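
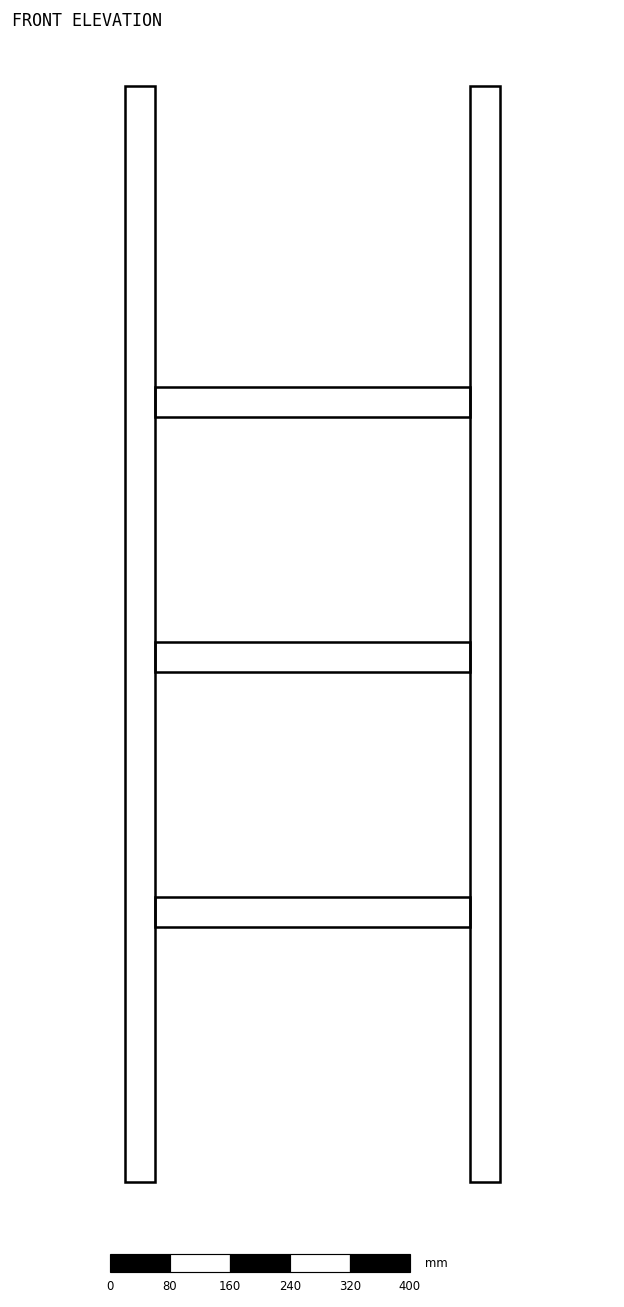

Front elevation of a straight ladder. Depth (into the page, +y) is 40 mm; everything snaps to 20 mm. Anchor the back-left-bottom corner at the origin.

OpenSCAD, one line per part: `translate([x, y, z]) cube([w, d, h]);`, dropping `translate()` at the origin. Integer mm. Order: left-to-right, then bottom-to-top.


cube([40, 40, 1460]);
translate([40, 0, 340]) cube([420, 40, 40]);
translate([40, 0, 680]) cube([420, 40, 40]);
translate([40, 0, 1020]) cube([420, 40, 40]);
translate([460, 0, 0]) cube([40, 40, 1460]);


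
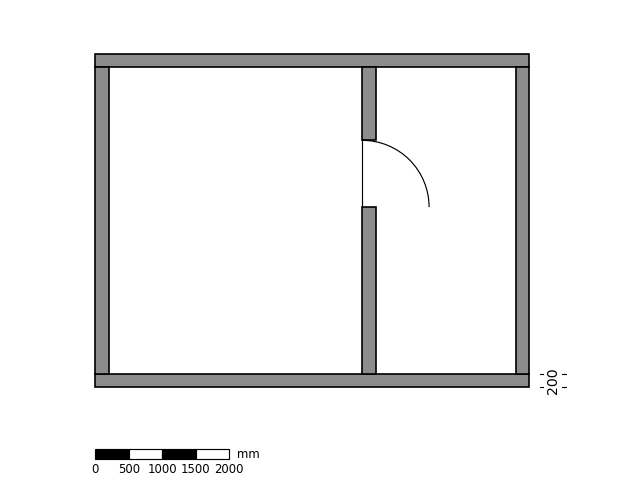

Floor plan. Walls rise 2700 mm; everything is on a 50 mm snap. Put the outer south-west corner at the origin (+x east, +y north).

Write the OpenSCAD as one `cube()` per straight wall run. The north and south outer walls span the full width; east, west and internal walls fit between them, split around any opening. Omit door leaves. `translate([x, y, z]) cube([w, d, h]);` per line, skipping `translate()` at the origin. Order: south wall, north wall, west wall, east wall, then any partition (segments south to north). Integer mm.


cube([6500, 200, 2700]);
translate([0, 4800, 0]) cube([6500, 200, 2700]);
translate([0, 200, 0]) cube([200, 4600, 2700]);
translate([6300, 200, 0]) cube([200, 4600, 2700]);
translate([4000, 200, 0]) cube([200, 2500, 2700]);
translate([4000, 3700, 0]) cube([200, 1100, 2700]);


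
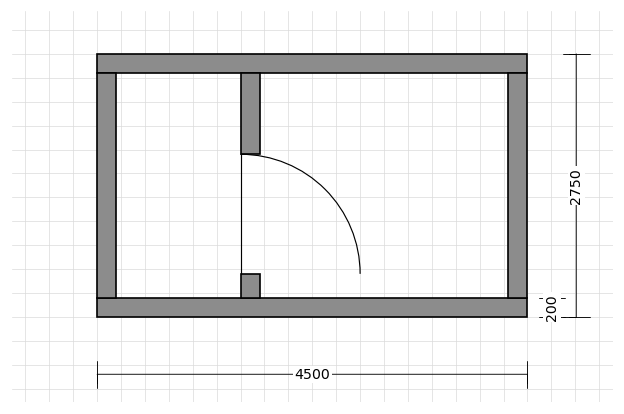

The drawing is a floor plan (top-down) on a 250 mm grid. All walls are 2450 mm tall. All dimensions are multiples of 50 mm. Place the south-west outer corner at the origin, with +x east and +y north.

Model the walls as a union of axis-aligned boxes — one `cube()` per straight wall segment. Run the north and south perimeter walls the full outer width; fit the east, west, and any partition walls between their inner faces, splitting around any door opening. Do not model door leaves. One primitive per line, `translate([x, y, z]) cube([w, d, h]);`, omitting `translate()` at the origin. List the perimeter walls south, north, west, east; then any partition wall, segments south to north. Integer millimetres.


cube([4500, 200, 2450]);
translate([0, 2550, 0]) cube([4500, 200, 2450]);
translate([0, 200, 0]) cube([200, 2350, 2450]);
translate([4300, 200, 0]) cube([200, 2350, 2450]);
translate([1500, 200, 0]) cube([200, 250, 2450]);
translate([1500, 1700, 0]) cube([200, 850, 2450]);


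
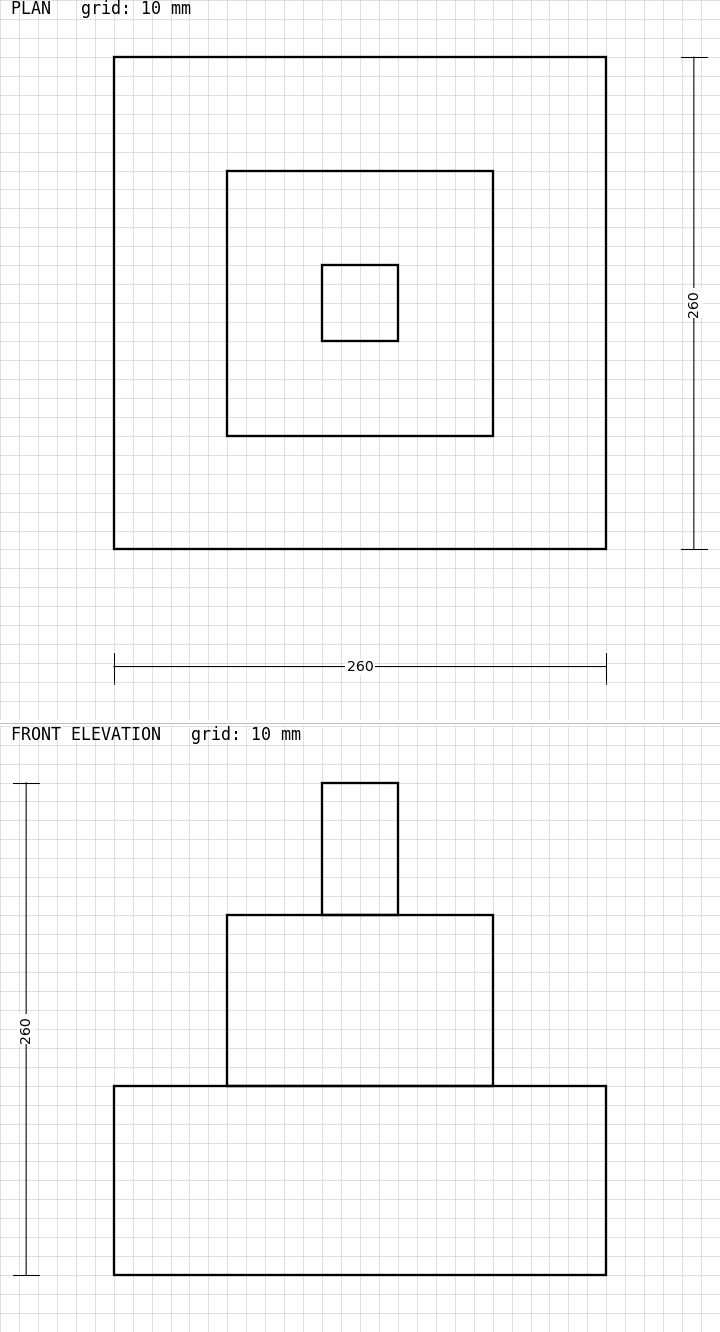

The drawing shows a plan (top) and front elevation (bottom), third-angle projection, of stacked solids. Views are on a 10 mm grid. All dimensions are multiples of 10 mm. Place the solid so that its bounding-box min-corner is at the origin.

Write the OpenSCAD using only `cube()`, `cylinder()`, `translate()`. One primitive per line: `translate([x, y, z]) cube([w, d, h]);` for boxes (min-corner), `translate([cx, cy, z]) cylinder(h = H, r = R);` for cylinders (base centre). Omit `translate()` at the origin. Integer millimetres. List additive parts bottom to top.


cube([260, 260, 100]);
translate([60, 60, 100]) cube([140, 140, 90]);
translate([110, 110, 190]) cube([40, 40, 70]);


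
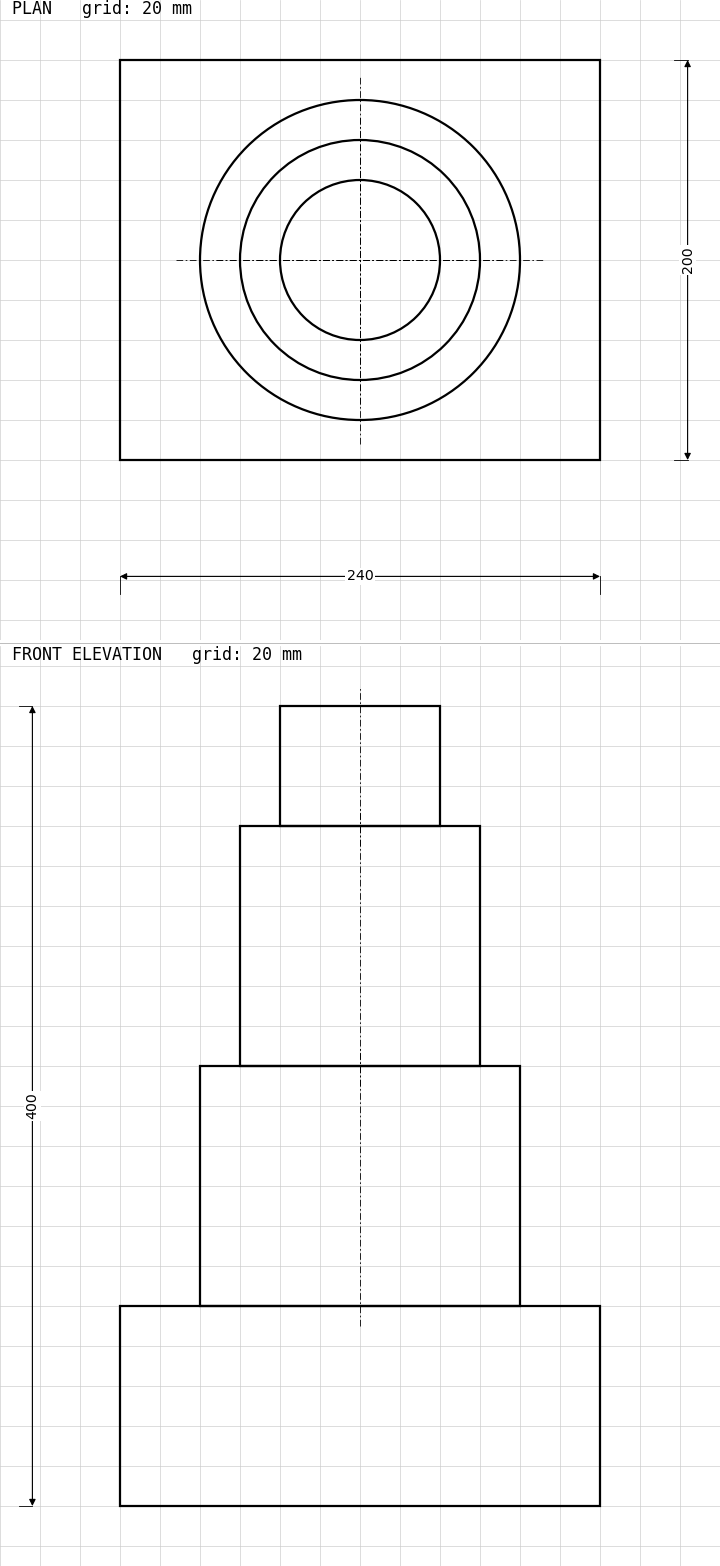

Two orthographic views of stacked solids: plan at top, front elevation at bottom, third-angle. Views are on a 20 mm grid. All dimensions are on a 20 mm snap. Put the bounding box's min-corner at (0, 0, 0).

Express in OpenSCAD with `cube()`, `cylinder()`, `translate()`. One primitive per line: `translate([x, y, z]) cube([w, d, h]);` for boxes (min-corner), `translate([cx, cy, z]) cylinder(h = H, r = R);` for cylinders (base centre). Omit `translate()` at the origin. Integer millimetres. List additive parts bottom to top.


cube([240, 200, 100]);
translate([120, 100, 100]) cylinder(h = 120, r = 80);
translate([120, 100, 220]) cylinder(h = 120, r = 60);
translate([120, 100, 340]) cylinder(h = 60, r = 40);


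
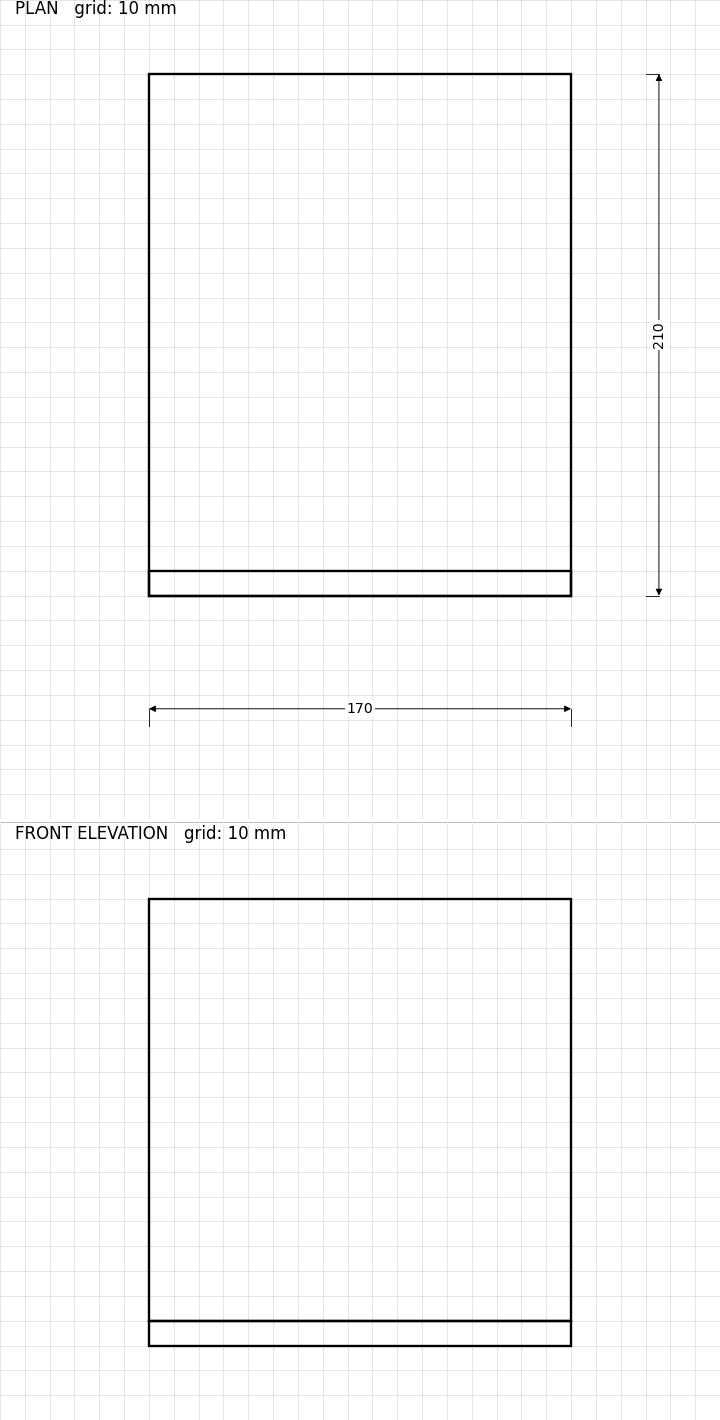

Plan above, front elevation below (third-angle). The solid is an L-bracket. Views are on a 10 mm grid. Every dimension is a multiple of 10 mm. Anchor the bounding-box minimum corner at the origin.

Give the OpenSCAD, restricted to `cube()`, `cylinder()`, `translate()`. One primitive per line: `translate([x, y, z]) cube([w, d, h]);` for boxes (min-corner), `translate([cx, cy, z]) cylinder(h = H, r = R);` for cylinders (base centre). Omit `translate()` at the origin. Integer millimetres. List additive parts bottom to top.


cube([170, 210, 10]);
translate([0, 0, 10]) cube([170, 10, 170]);


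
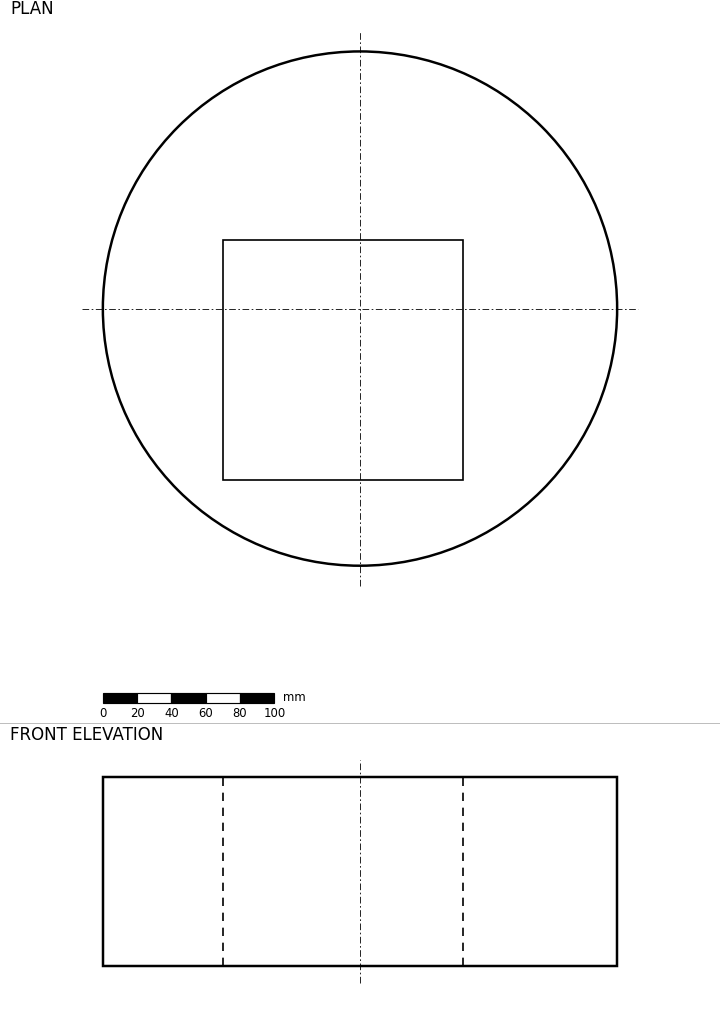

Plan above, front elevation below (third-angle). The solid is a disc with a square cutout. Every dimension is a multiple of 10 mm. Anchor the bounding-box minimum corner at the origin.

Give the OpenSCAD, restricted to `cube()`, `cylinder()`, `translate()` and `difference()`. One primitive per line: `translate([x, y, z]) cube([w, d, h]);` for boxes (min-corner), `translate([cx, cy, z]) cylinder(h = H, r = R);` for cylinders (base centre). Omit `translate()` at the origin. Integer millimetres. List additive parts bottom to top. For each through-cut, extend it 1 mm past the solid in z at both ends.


difference() {
  translate([150, 150, 0]) cylinder(h = 110, r = 150);
  translate([70, 50, -1]) cube([140, 140, 112]);
}


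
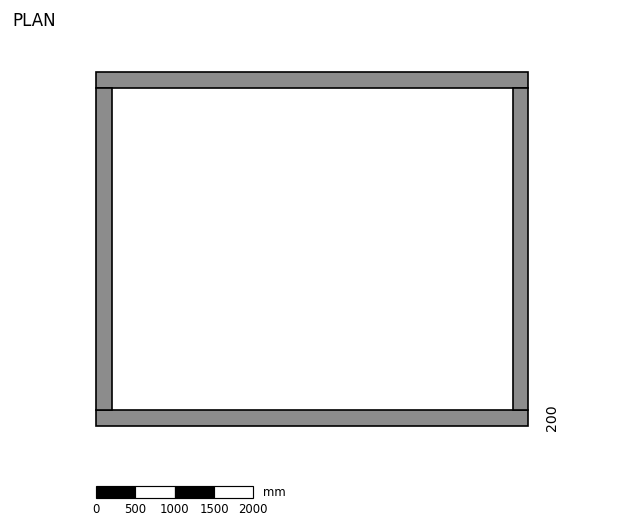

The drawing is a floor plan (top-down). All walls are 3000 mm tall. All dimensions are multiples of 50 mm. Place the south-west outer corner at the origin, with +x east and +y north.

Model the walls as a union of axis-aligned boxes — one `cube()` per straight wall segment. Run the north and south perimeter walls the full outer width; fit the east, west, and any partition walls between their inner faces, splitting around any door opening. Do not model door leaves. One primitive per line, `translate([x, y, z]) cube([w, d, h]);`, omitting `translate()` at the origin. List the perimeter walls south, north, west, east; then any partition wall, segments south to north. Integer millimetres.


cube([5500, 200, 3000]);
translate([0, 4300, 0]) cube([5500, 200, 3000]);
translate([0, 200, 0]) cube([200, 4100, 3000]);
translate([5300, 200, 0]) cube([200, 4100, 3000]);


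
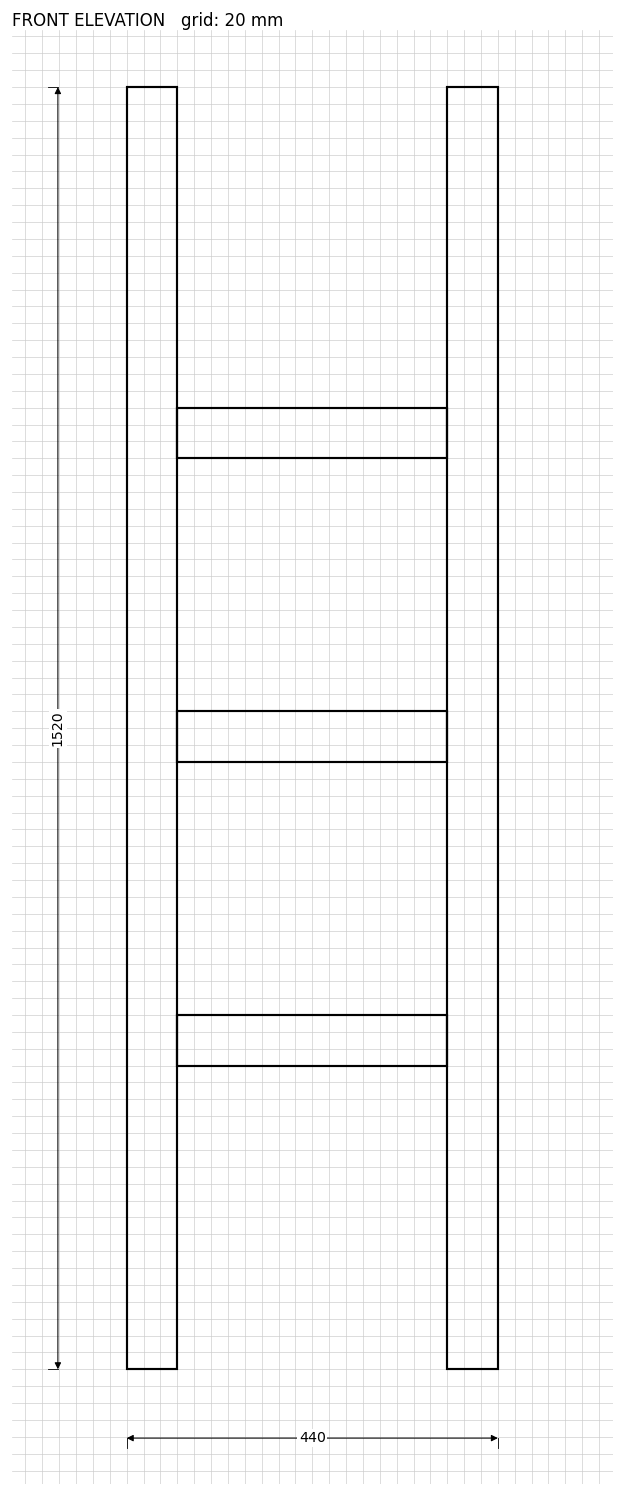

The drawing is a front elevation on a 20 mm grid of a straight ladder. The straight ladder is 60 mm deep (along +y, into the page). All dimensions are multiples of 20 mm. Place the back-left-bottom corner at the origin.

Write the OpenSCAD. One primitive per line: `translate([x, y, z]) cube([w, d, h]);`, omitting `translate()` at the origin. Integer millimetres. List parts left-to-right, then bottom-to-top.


cube([60, 60, 1520]);
translate([60, 0, 360]) cube([320, 60, 60]);
translate([60, 0, 720]) cube([320, 60, 60]);
translate([60, 0, 1080]) cube([320, 60, 60]);
translate([380, 0, 0]) cube([60, 60, 1520]);


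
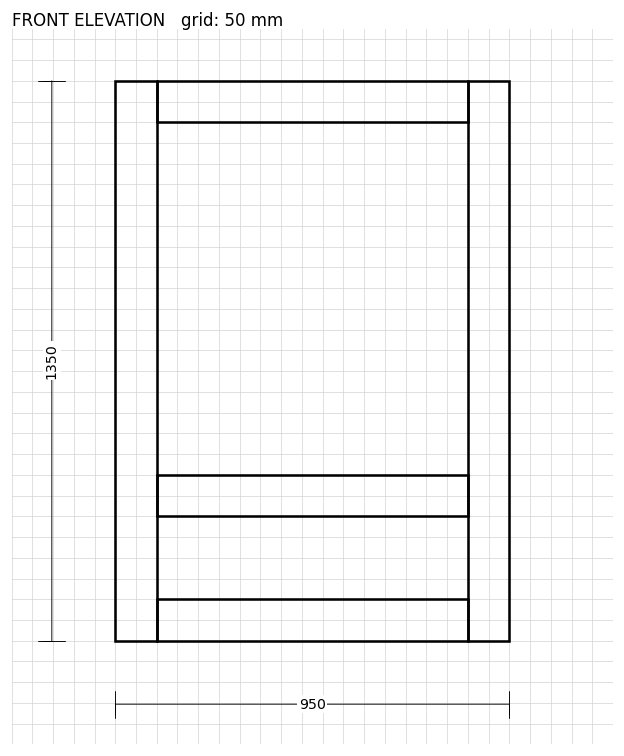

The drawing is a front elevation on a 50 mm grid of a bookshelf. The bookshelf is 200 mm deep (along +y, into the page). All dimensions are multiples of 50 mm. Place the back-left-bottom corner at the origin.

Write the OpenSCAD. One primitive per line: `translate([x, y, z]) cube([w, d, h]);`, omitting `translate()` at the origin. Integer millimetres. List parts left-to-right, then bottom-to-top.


cube([100, 200, 1350]);
translate([100, 0, 0]) cube([750, 200, 100]);
translate([100, 0, 300]) cube([750, 200, 100]);
translate([100, 0, 1250]) cube([750, 200, 100]);
translate([850, 0, 0]) cube([100, 200, 1350]);


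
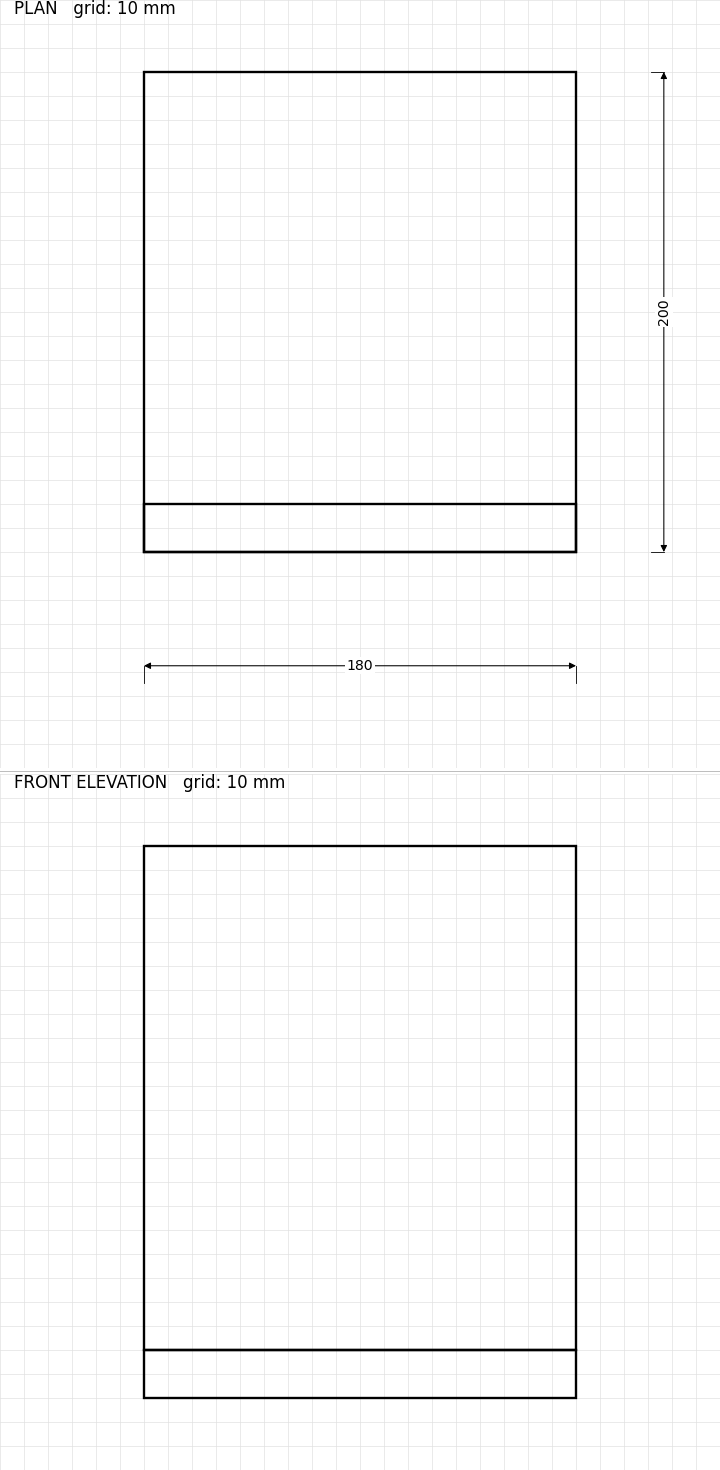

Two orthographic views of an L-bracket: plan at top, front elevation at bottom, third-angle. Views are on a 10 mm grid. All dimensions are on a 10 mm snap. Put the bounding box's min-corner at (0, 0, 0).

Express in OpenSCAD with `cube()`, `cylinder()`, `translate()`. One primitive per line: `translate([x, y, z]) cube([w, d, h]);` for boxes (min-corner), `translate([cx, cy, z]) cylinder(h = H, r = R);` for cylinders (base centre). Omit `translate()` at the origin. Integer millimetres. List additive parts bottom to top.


cube([180, 200, 20]);
translate([0, 0, 20]) cube([180, 20, 210]);


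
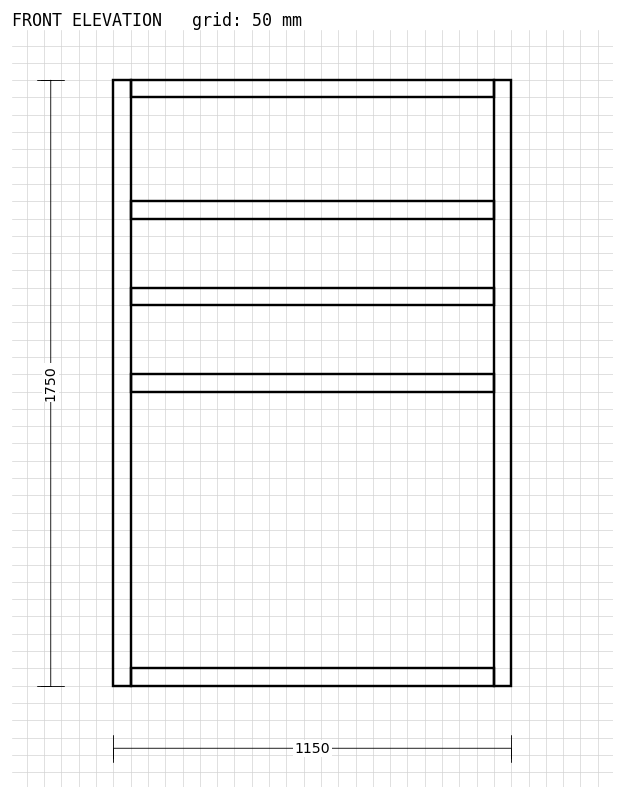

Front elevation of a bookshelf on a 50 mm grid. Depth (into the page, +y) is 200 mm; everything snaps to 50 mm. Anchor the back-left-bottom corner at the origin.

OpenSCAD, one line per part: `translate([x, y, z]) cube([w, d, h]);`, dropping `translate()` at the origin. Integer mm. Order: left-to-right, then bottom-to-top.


cube([50, 200, 1750]);
translate([50, 0, 0]) cube([1050, 200, 50]);
translate([50, 0, 850]) cube([1050, 200, 50]);
translate([50, 0, 1100]) cube([1050, 200, 50]);
translate([50, 0, 1350]) cube([1050, 200, 50]);
translate([50, 0, 1700]) cube([1050, 200, 50]);
translate([1100, 0, 0]) cube([50, 200, 1750]);


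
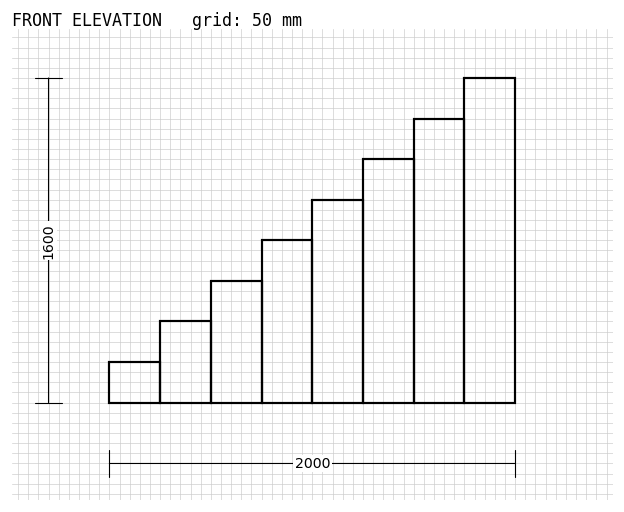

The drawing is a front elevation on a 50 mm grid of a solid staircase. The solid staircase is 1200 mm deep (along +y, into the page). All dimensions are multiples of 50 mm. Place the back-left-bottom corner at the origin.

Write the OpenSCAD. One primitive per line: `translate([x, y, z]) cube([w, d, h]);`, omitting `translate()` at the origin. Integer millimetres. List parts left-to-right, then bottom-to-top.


cube([250, 1200, 200]);
translate([250, 0, 0]) cube([250, 1200, 400]);
translate([500, 0, 0]) cube([250, 1200, 600]);
translate([750, 0, 0]) cube([250, 1200, 800]);
translate([1000, 0, 0]) cube([250, 1200, 1000]);
translate([1250, 0, 0]) cube([250, 1200, 1200]);
translate([1500, 0, 0]) cube([250, 1200, 1400]);
translate([1750, 0, 0]) cube([250, 1200, 1600]);


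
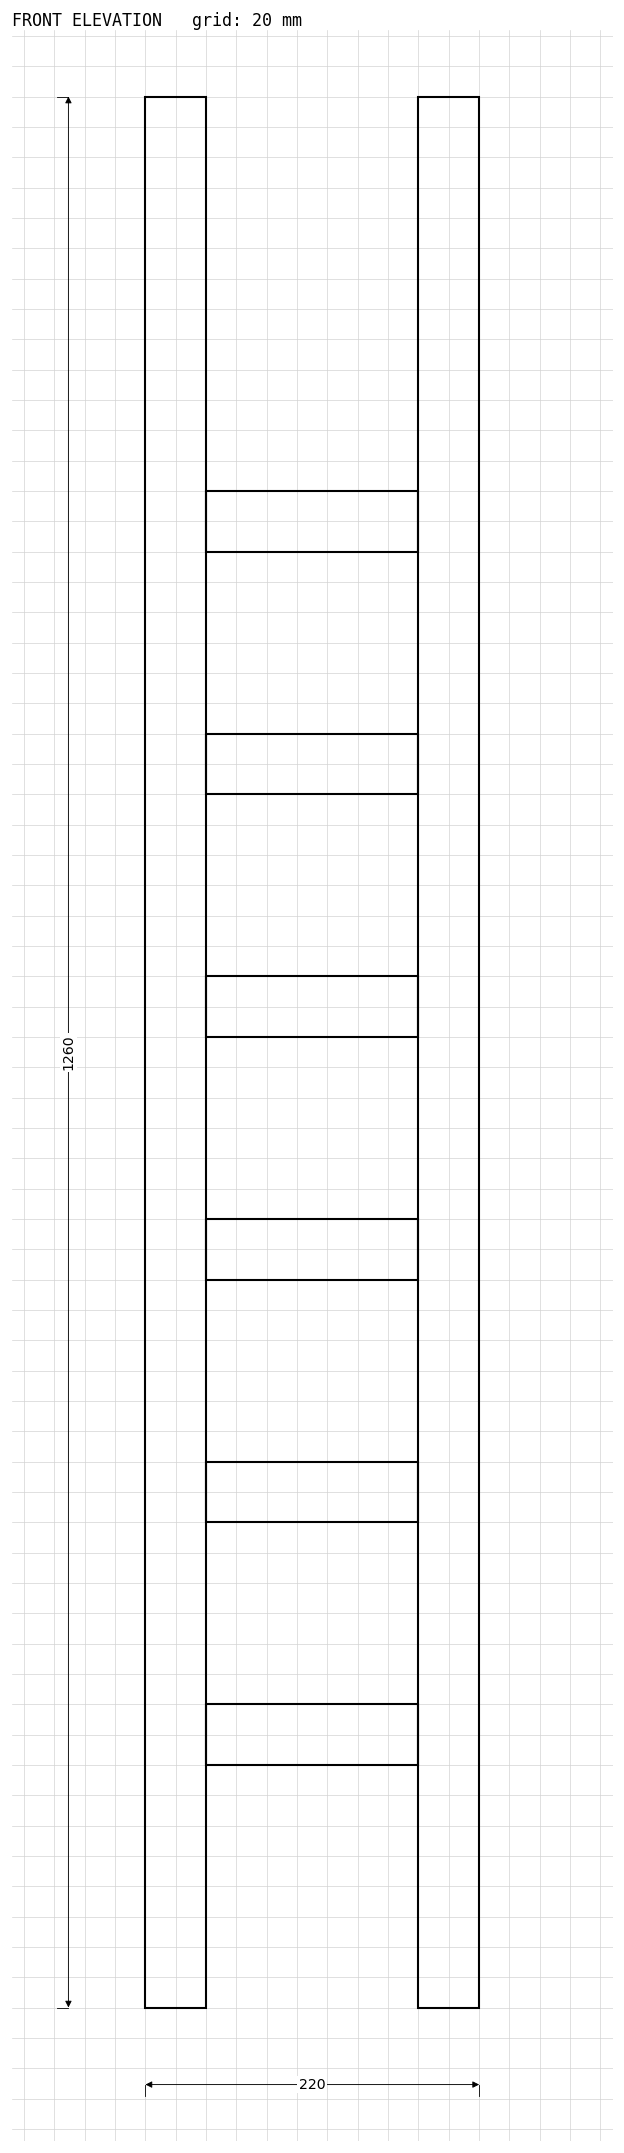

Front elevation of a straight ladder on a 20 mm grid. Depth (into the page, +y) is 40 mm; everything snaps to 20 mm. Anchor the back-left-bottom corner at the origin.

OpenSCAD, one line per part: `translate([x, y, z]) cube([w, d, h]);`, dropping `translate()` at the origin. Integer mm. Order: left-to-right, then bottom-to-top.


cube([40, 40, 1260]);
translate([40, 0, 160]) cube([140, 40, 40]);
translate([40, 0, 320]) cube([140, 40, 40]);
translate([40, 0, 480]) cube([140, 40, 40]);
translate([40, 0, 640]) cube([140, 40, 40]);
translate([40, 0, 800]) cube([140, 40, 40]);
translate([40, 0, 960]) cube([140, 40, 40]);
translate([180, 0, 0]) cube([40, 40, 1260]);


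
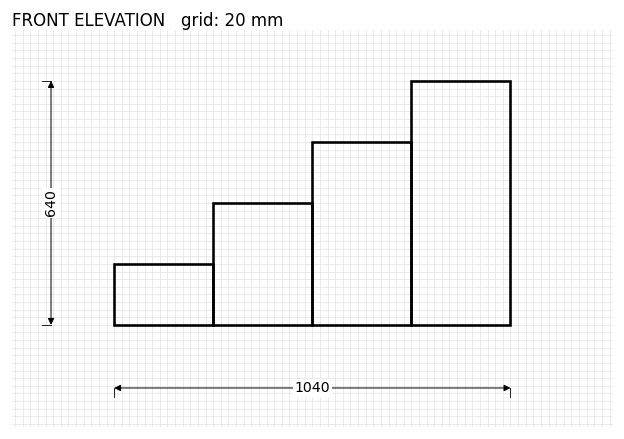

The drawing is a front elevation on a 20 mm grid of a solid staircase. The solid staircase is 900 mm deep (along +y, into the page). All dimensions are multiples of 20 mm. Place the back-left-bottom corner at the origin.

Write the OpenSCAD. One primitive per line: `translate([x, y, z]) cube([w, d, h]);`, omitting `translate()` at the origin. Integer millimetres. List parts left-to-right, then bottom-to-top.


cube([260, 900, 160]);
translate([260, 0, 0]) cube([260, 900, 320]);
translate([520, 0, 0]) cube([260, 900, 480]);
translate([780, 0, 0]) cube([260, 900, 640]);


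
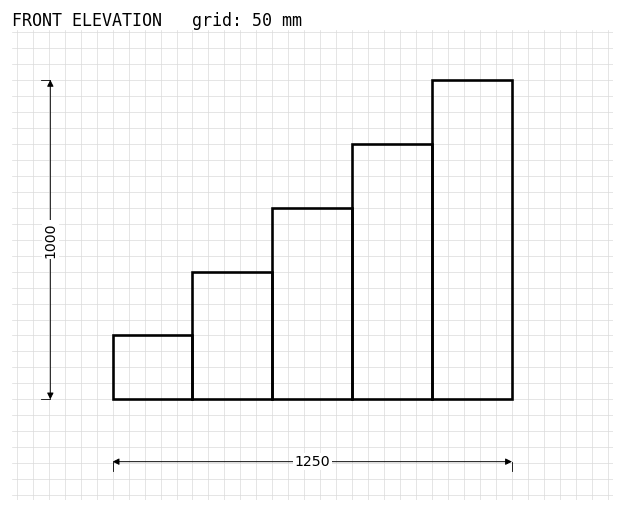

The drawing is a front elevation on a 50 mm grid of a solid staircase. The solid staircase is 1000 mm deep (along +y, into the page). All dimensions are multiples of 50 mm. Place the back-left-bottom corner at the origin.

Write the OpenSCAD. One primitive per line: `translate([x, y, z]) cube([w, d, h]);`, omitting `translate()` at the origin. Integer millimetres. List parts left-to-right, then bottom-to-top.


cube([250, 1000, 200]);
translate([250, 0, 0]) cube([250, 1000, 400]);
translate([500, 0, 0]) cube([250, 1000, 600]);
translate([750, 0, 0]) cube([250, 1000, 800]);
translate([1000, 0, 0]) cube([250, 1000, 1000]);


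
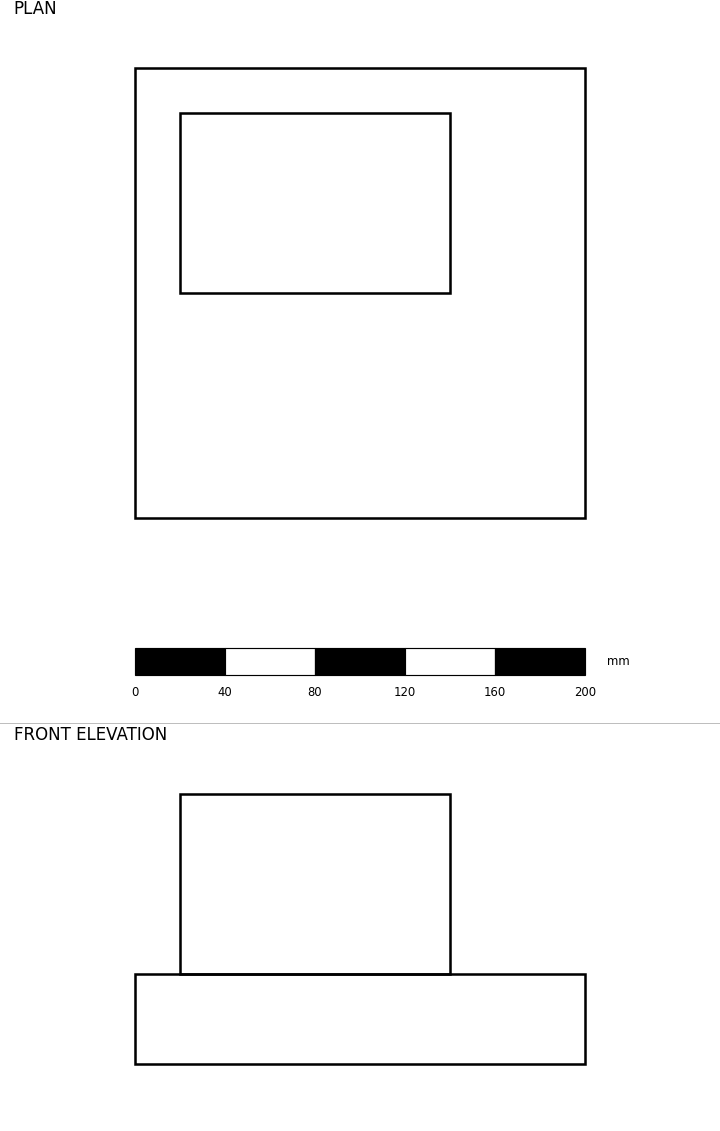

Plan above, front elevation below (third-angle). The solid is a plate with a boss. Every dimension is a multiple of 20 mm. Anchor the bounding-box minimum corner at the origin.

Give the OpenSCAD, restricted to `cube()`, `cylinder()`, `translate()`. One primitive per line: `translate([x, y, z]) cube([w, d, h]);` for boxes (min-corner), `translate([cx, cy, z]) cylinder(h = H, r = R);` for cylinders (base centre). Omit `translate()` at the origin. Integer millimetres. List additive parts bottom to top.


cube([200, 200, 40]);
translate([20, 100, 40]) cube([120, 80, 80]);


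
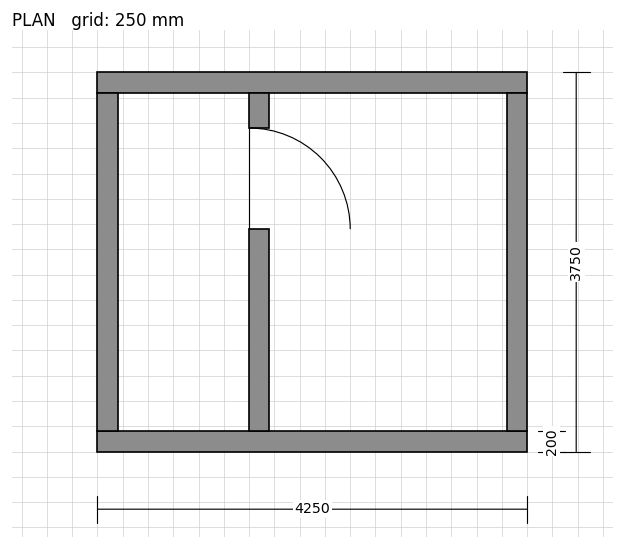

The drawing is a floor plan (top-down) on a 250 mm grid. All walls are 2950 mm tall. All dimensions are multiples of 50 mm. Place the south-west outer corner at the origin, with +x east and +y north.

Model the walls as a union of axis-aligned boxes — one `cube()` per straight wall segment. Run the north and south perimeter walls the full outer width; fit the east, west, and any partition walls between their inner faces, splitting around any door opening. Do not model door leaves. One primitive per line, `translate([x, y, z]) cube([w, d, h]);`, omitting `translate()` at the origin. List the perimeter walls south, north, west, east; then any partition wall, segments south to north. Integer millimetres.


cube([4250, 200, 2950]);
translate([0, 3550, 0]) cube([4250, 200, 2950]);
translate([0, 200, 0]) cube([200, 3350, 2950]);
translate([4050, 200, 0]) cube([200, 3350, 2950]);
translate([1500, 200, 0]) cube([200, 2000, 2950]);
translate([1500, 3200, 0]) cube([200, 350, 2950]);


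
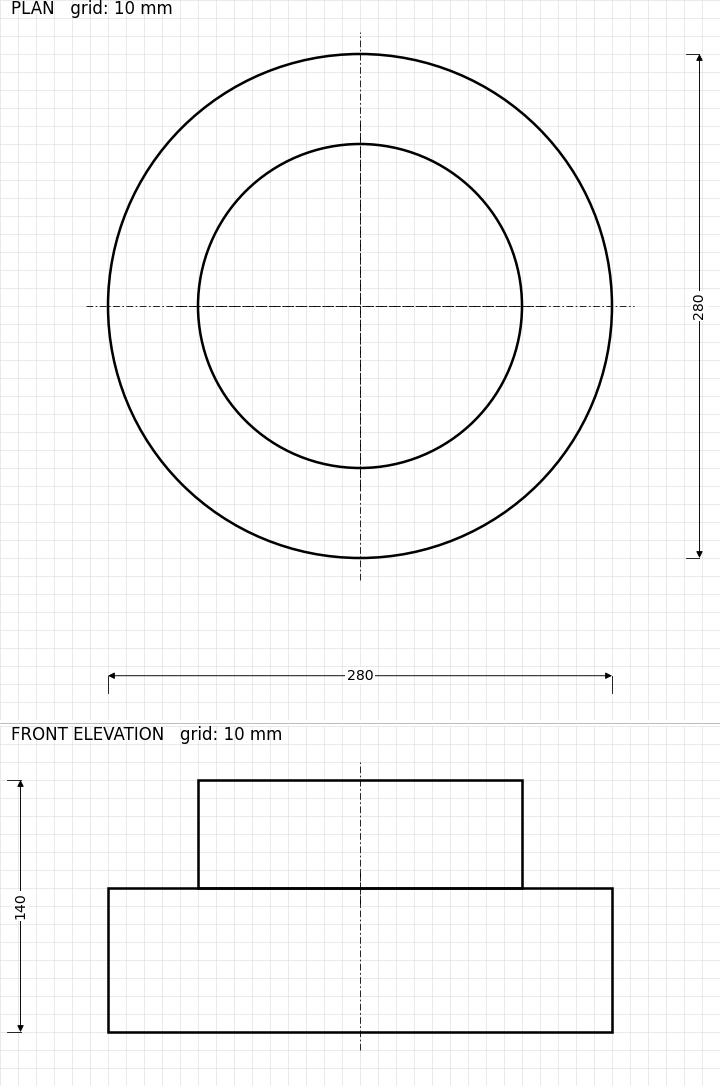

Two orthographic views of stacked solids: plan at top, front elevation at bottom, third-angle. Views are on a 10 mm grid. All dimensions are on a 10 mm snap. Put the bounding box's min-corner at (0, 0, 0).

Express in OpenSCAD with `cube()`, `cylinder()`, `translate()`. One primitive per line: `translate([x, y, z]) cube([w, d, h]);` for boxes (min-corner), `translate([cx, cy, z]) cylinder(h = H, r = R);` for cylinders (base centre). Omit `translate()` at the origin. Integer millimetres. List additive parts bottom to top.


translate([140, 140, 0]) cylinder(h = 80, r = 140);
translate([140, 140, 80]) cylinder(h = 60, r = 90);


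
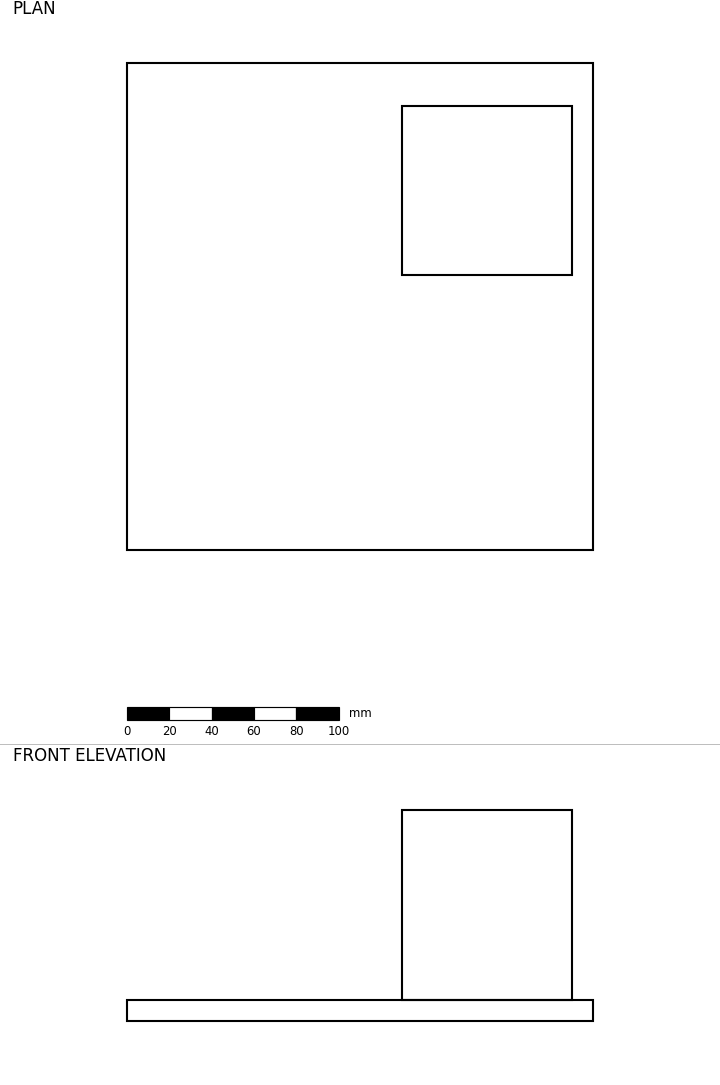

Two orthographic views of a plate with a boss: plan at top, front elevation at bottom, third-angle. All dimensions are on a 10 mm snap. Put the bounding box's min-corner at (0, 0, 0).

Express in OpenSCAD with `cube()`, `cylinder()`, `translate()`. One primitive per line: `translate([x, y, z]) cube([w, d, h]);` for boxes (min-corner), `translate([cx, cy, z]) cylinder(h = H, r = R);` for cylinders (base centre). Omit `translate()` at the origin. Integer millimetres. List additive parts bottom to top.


cube([220, 230, 10]);
translate([130, 130, 10]) cube([80, 80, 90]);


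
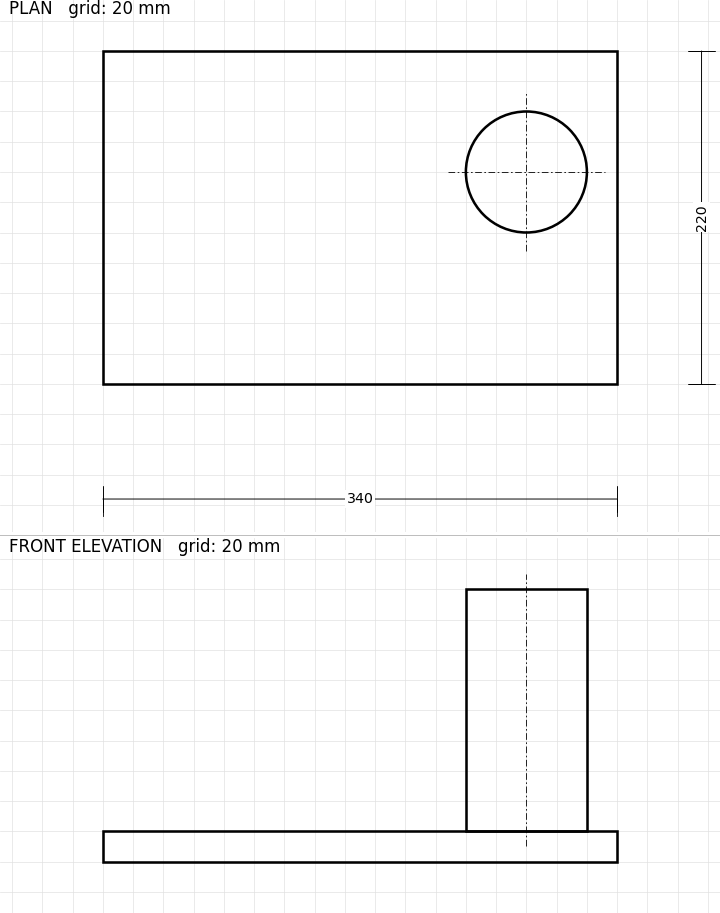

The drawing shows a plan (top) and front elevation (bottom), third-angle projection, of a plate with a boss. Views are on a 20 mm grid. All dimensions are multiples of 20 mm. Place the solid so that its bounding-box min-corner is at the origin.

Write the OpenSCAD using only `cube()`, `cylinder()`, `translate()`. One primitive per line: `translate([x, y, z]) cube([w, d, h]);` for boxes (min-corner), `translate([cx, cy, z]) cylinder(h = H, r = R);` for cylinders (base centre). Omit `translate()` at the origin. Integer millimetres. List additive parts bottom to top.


cube([340, 220, 20]);
translate([280, 140, 20]) cylinder(h = 160, r = 40);


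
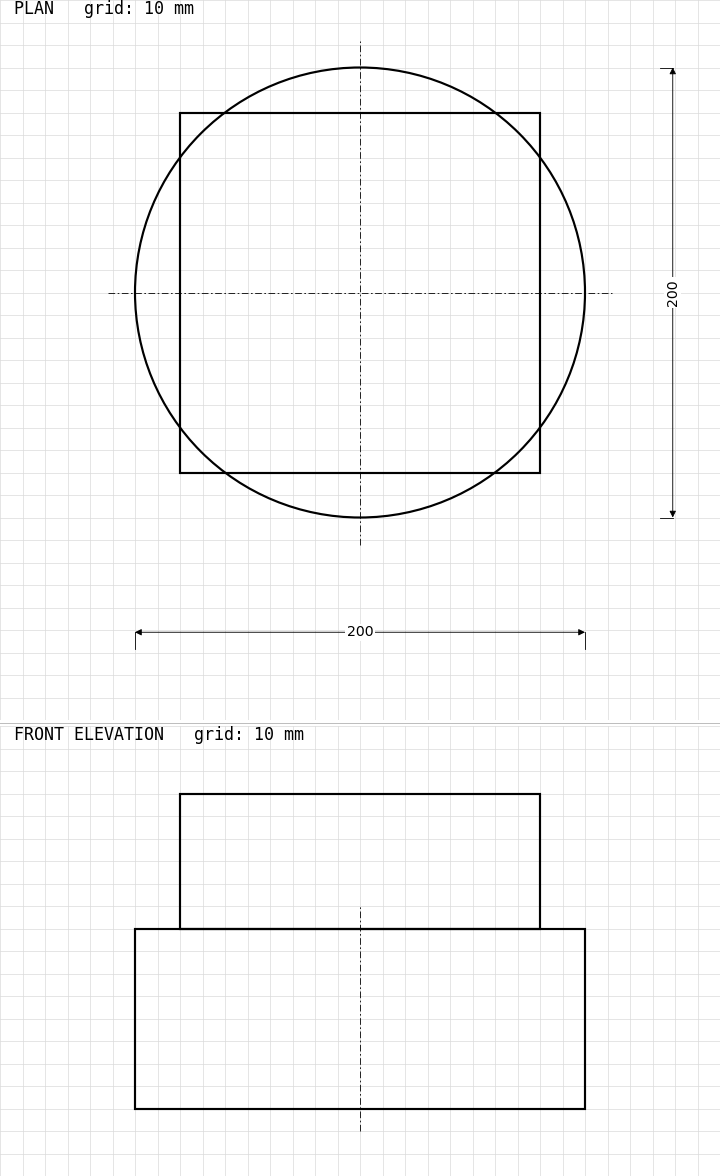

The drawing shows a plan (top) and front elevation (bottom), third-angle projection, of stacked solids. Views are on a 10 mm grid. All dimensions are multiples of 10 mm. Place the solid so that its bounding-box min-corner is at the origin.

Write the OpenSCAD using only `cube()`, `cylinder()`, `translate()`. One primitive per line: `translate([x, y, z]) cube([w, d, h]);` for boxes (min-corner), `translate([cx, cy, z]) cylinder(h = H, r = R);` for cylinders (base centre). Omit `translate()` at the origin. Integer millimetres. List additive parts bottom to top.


translate([100, 100, 0]) cylinder(h = 80, r = 100);
translate([20, 20, 80]) cube([160, 160, 60]);


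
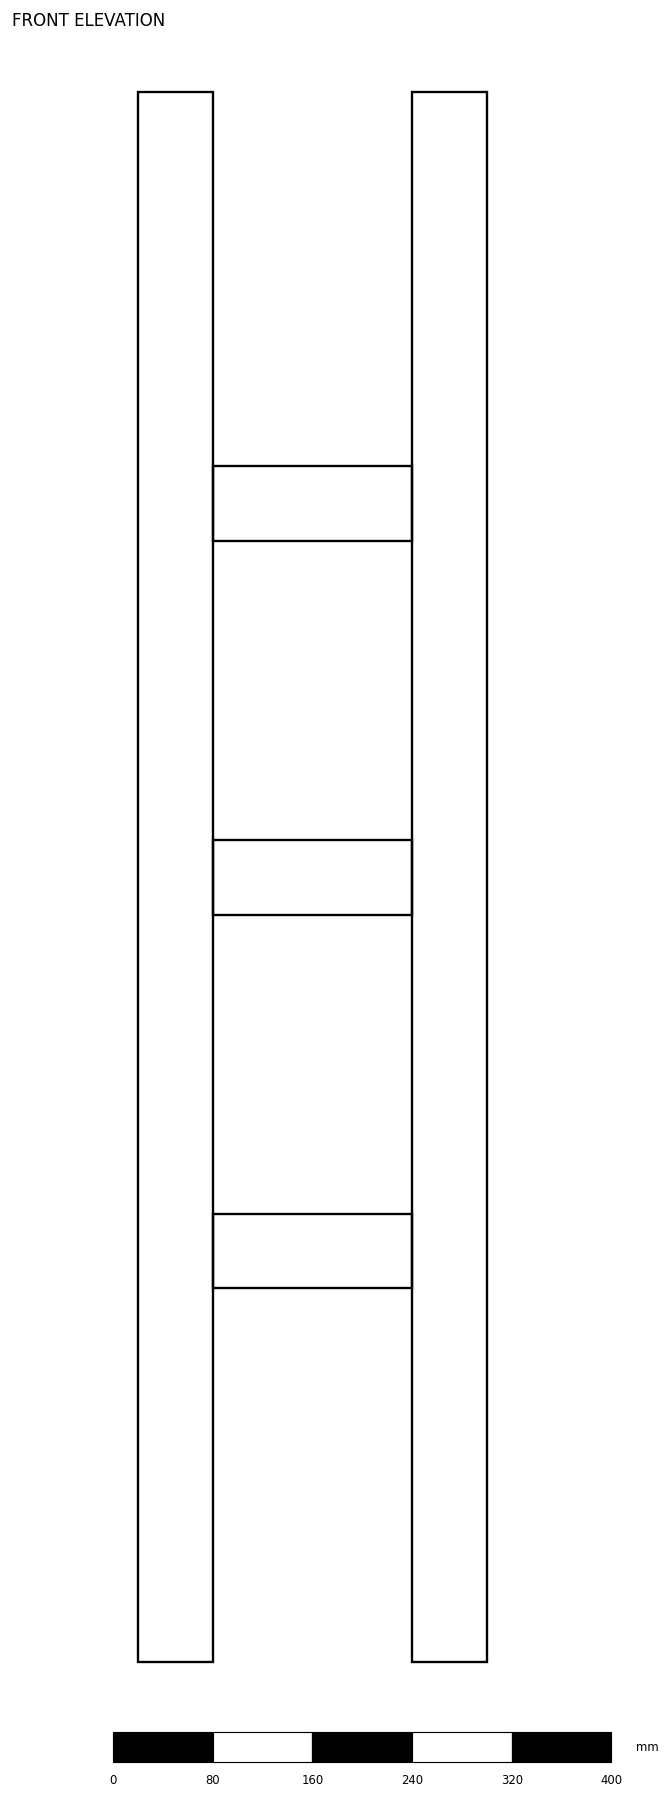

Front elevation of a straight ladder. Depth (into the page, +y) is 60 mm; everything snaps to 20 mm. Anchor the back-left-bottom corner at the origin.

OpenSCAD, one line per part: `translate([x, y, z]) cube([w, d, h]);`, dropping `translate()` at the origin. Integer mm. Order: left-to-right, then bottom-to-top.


cube([60, 60, 1260]);
translate([60, 0, 300]) cube([160, 60, 60]);
translate([60, 0, 600]) cube([160, 60, 60]);
translate([60, 0, 900]) cube([160, 60, 60]);
translate([220, 0, 0]) cube([60, 60, 1260]);


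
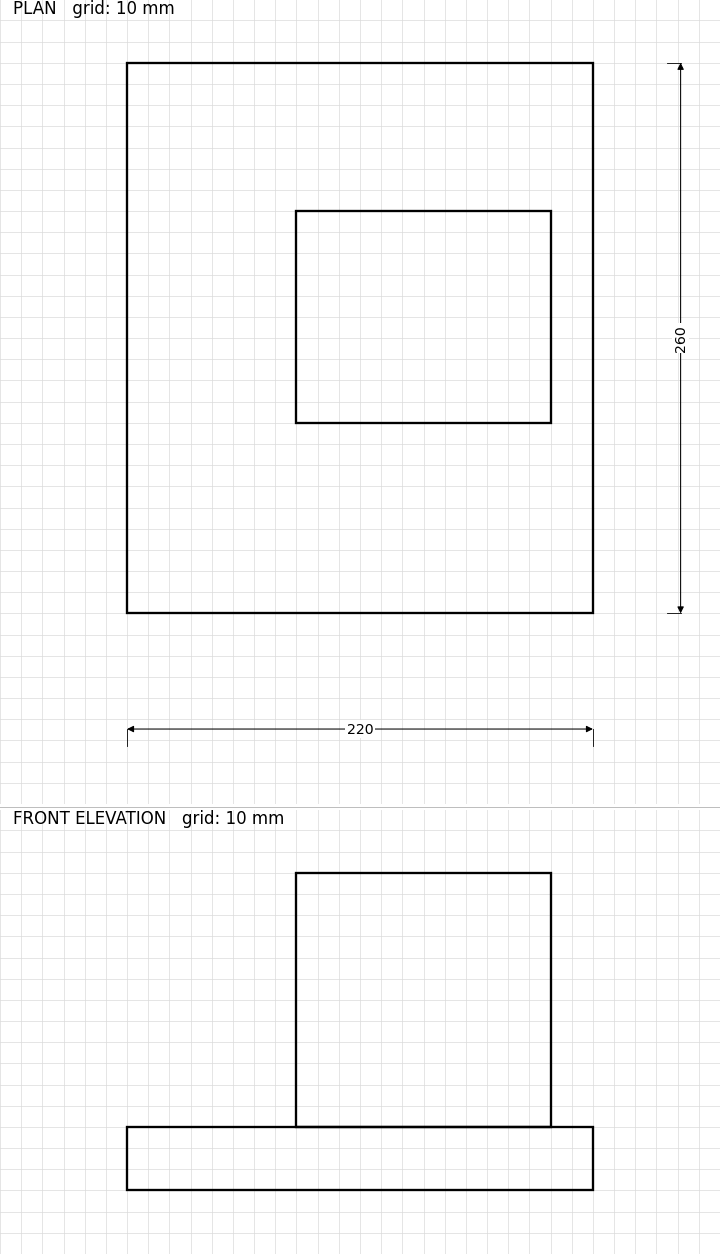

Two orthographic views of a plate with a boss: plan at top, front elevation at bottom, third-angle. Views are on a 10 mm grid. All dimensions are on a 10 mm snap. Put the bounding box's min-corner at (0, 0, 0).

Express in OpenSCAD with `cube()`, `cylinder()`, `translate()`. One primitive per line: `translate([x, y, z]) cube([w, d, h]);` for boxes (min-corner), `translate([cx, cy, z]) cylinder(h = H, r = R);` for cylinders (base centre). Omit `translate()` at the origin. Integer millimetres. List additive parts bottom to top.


cube([220, 260, 30]);
translate([80, 90, 30]) cube([120, 100, 120]);


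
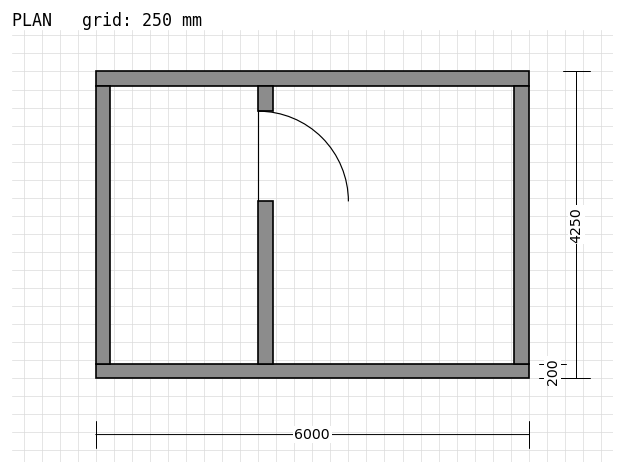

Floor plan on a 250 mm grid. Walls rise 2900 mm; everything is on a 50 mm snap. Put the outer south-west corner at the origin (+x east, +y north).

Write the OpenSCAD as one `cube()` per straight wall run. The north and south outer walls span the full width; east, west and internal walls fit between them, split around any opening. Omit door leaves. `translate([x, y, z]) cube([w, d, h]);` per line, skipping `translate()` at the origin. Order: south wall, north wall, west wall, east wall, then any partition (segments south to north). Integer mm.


cube([6000, 200, 2900]);
translate([0, 4050, 0]) cube([6000, 200, 2900]);
translate([0, 200, 0]) cube([200, 3850, 2900]);
translate([5800, 200, 0]) cube([200, 3850, 2900]);
translate([2250, 200, 0]) cube([200, 2250, 2900]);
translate([2250, 3700, 0]) cube([200, 350, 2900]);


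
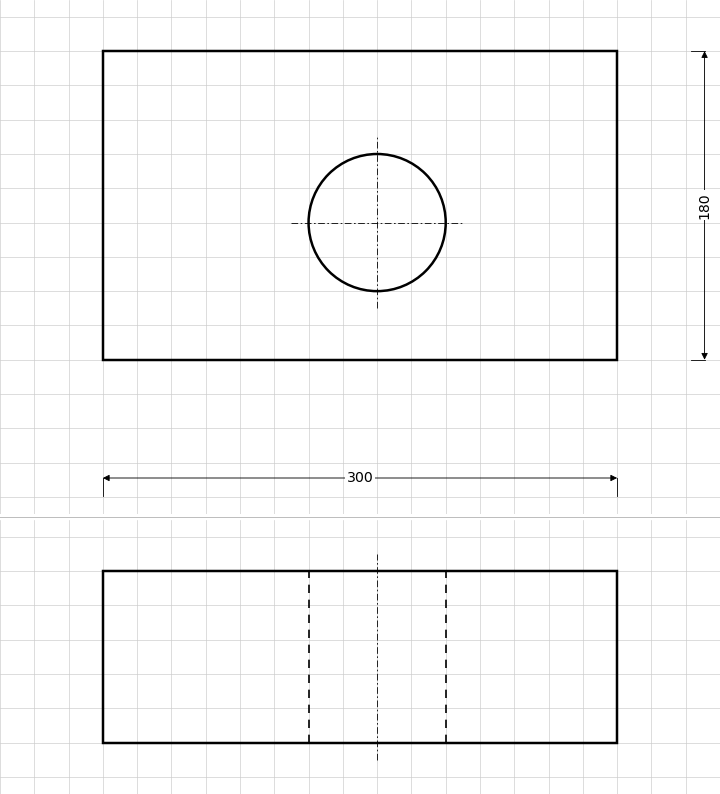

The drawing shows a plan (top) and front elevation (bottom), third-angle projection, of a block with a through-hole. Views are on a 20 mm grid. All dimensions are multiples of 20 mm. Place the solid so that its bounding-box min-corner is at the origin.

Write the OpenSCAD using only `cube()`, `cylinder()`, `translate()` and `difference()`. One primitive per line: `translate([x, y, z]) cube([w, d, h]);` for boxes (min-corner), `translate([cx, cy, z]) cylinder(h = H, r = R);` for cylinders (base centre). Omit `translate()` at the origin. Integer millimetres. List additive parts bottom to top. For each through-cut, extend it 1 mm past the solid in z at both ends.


difference() {
  cube([300, 180, 100]);
  translate([160, 80, -1]) cylinder(h = 102, r = 40);
}


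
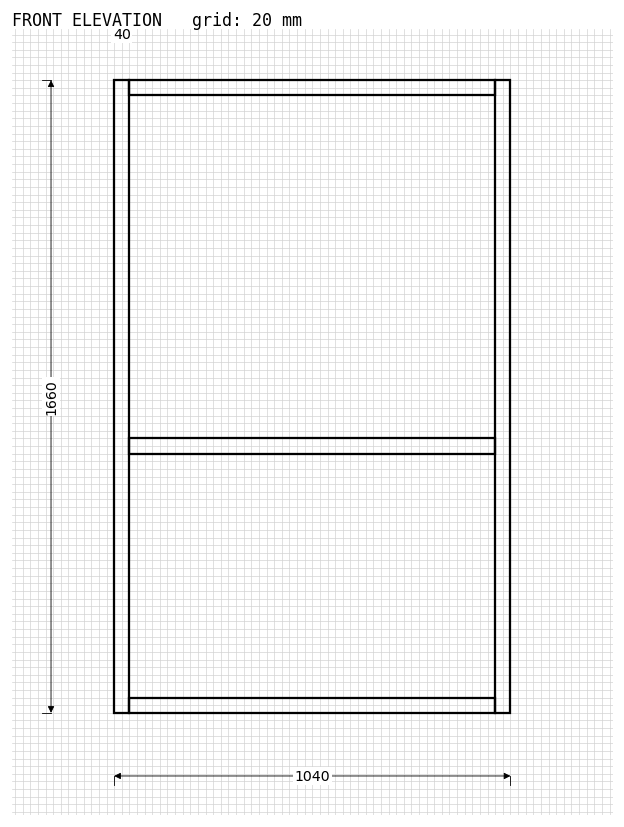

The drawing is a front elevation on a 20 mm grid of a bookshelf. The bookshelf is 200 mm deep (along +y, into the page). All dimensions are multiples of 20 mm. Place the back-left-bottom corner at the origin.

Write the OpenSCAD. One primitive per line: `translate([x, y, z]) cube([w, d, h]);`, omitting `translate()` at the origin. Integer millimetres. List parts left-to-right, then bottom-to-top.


cube([40, 200, 1660]);
translate([40, 0, 0]) cube([960, 200, 40]);
translate([40, 0, 680]) cube([960, 200, 40]);
translate([40, 0, 1620]) cube([960, 200, 40]);
translate([1000, 0, 0]) cube([40, 200, 1660]);


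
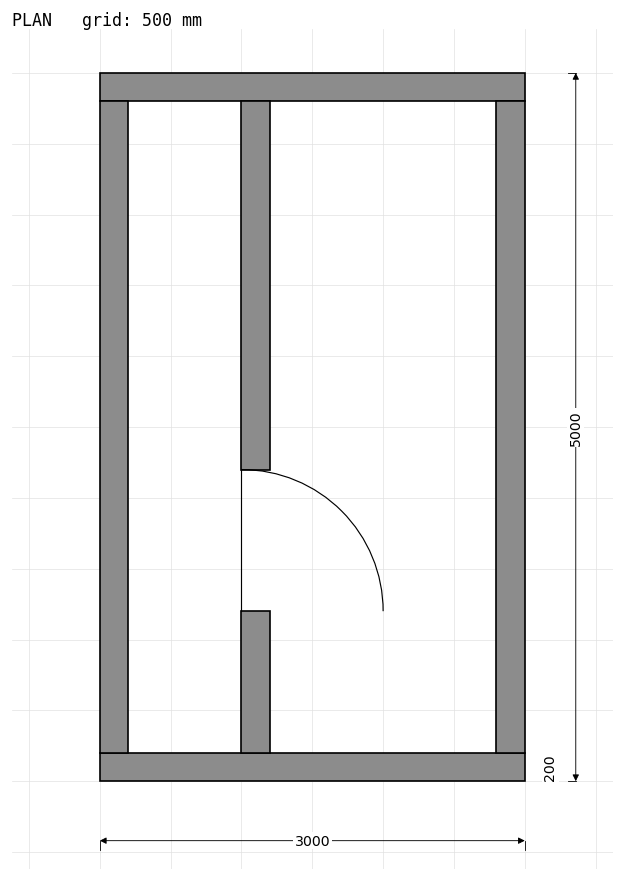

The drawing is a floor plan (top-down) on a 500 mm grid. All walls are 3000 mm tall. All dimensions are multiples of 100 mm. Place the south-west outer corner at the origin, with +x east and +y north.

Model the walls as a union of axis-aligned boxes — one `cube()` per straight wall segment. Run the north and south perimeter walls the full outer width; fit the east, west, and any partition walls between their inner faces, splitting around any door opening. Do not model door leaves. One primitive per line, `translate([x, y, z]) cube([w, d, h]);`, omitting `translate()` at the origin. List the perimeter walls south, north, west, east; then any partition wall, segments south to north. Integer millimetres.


cube([3000, 200, 3000]);
translate([0, 4800, 0]) cube([3000, 200, 3000]);
translate([0, 200, 0]) cube([200, 4600, 3000]);
translate([2800, 200, 0]) cube([200, 4600, 3000]);
translate([1000, 200, 0]) cube([200, 1000, 3000]);
translate([1000, 2200, 0]) cube([200, 2600, 3000]);


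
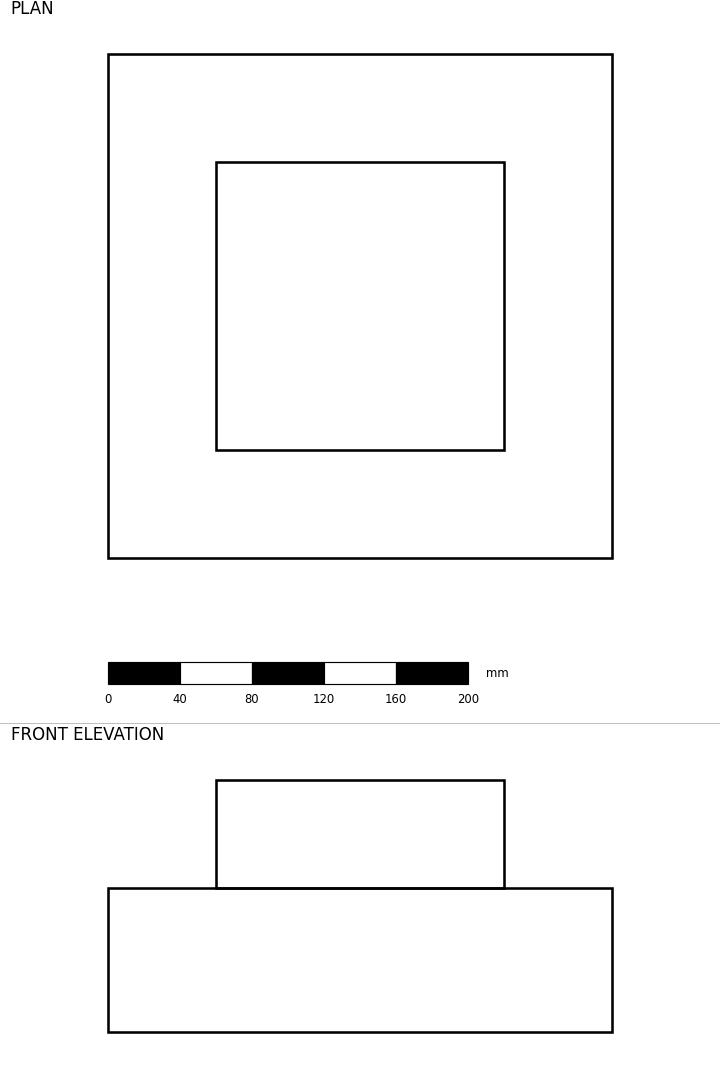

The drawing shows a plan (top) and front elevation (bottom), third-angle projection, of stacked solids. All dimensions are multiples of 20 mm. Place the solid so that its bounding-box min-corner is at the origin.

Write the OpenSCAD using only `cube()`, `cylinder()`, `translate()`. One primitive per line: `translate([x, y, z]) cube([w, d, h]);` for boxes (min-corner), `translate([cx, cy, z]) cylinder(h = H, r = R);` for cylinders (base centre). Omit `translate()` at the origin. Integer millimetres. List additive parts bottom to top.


cube([280, 280, 80]);
translate([60, 60, 80]) cube([160, 160, 60]);


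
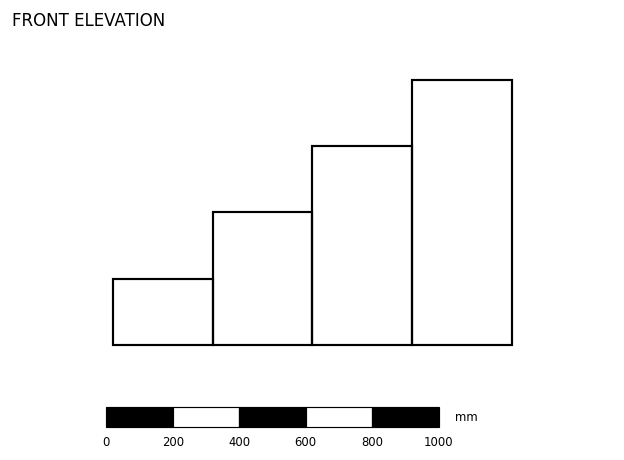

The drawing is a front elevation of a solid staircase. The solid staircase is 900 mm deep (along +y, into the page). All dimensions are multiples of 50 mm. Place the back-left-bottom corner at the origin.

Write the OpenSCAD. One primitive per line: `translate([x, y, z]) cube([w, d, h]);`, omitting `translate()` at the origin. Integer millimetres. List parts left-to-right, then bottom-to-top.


cube([300, 900, 200]);
translate([300, 0, 0]) cube([300, 900, 400]);
translate([600, 0, 0]) cube([300, 900, 600]);
translate([900, 0, 0]) cube([300, 900, 800]);


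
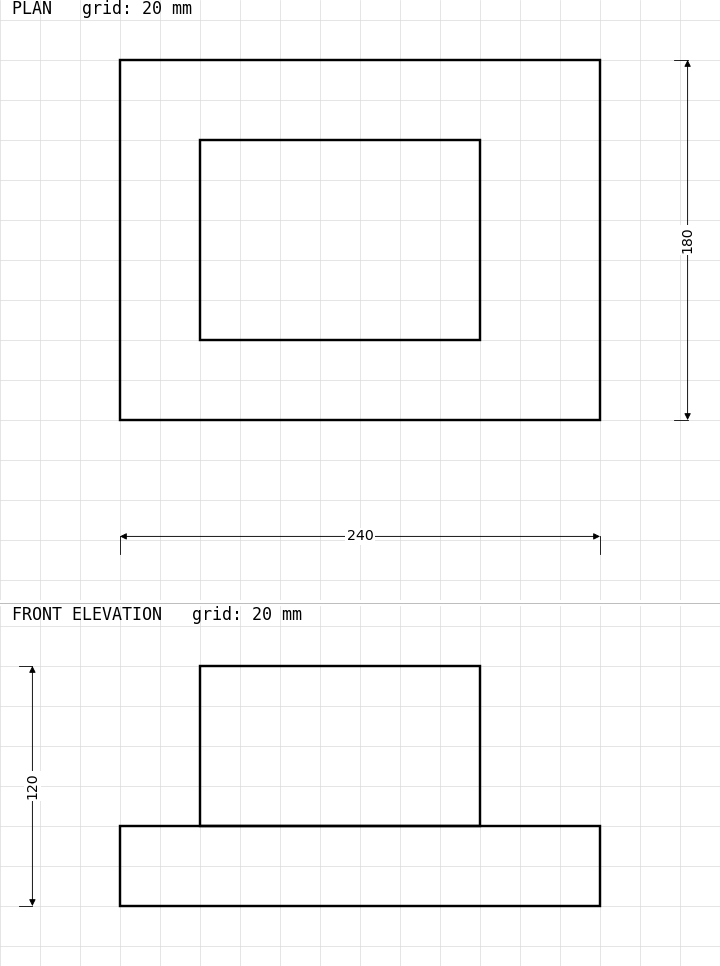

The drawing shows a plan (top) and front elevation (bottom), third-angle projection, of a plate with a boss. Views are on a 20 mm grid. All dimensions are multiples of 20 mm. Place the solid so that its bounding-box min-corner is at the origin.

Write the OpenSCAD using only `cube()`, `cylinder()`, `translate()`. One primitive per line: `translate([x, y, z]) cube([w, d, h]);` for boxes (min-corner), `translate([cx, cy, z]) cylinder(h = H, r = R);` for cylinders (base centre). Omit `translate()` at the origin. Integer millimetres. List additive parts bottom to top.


cube([240, 180, 40]);
translate([40, 40, 40]) cube([140, 100, 80]);


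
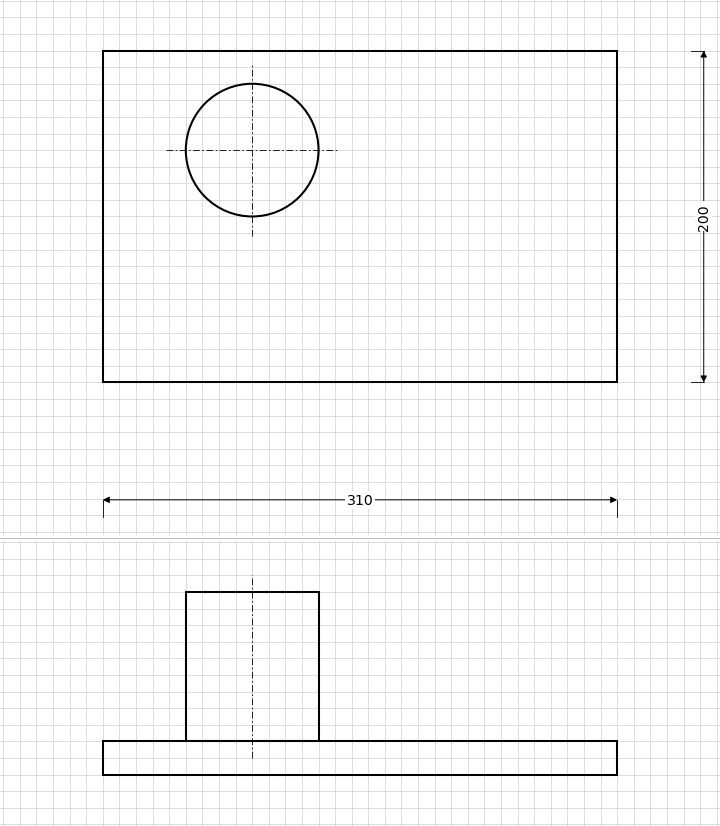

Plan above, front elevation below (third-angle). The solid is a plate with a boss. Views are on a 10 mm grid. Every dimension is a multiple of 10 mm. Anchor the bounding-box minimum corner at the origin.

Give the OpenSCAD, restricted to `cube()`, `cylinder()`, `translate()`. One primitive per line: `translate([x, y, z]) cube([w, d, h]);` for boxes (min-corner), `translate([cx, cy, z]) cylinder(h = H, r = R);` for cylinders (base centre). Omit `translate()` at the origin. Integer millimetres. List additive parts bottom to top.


cube([310, 200, 20]);
translate([90, 140, 20]) cylinder(h = 90, r = 40);


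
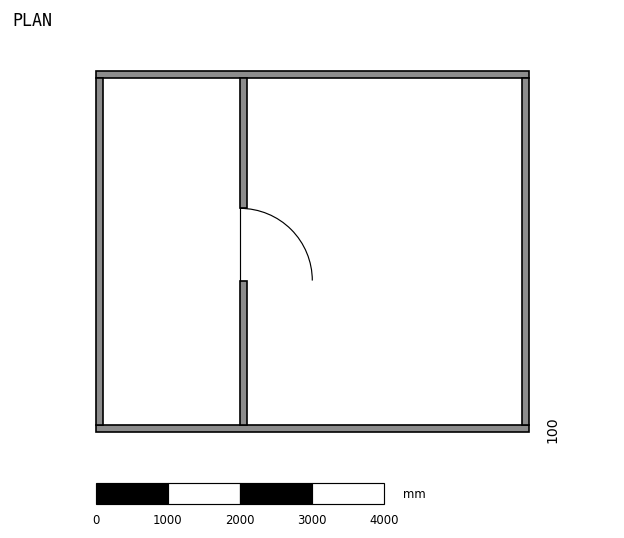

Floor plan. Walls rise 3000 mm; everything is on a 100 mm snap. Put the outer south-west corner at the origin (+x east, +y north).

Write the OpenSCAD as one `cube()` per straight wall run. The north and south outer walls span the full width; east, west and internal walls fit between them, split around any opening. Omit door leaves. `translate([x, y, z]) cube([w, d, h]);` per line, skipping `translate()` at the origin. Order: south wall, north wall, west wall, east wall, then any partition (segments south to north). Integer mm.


cube([6000, 100, 3000]);
translate([0, 4900, 0]) cube([6000, 100, 3000]);
translate([0, 100, 0]) cube([100, 4800, 3000]);
translate([5900, 100, 0]) cube([100, 4800, 3000]);
translate([2000, 100, 0]) cube([100, 2000, 3000]);
translate([2000, 3100, 0]) cube([100, 1800, 3000]);


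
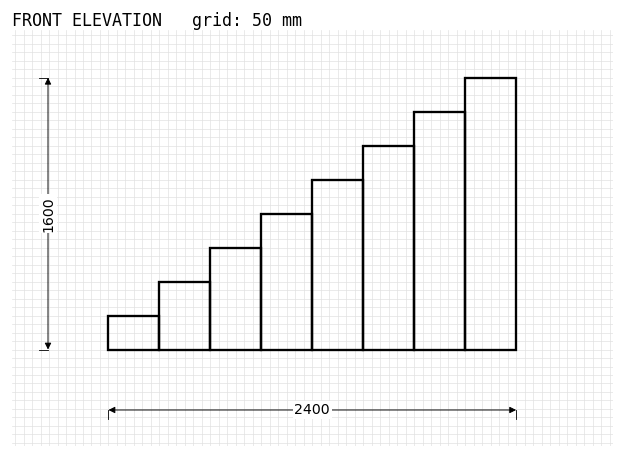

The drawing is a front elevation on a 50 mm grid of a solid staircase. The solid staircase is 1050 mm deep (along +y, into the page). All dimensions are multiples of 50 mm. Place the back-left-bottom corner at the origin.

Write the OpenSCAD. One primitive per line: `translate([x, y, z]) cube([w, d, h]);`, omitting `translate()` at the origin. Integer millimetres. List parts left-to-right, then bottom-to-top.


cube([300, 1050, 200]);
translate([300, 0, 0]) cube([300, 1050, 400]);
translate([600, 0, 0]) cube([300, 1050, 600]);
translate([900, 0, 0]) cube([300, 1050, 800]);
translate([1200, 0, 0]) cube([300, 1050, 1000]);
translate([1500, 0, 0]) cube([300, 1050, 1200]);
translate([1800, 0, 0]) cube([300, 1050, 1400]);
translate([2100, 0, 0]) cube([300, 1050, 1600]);


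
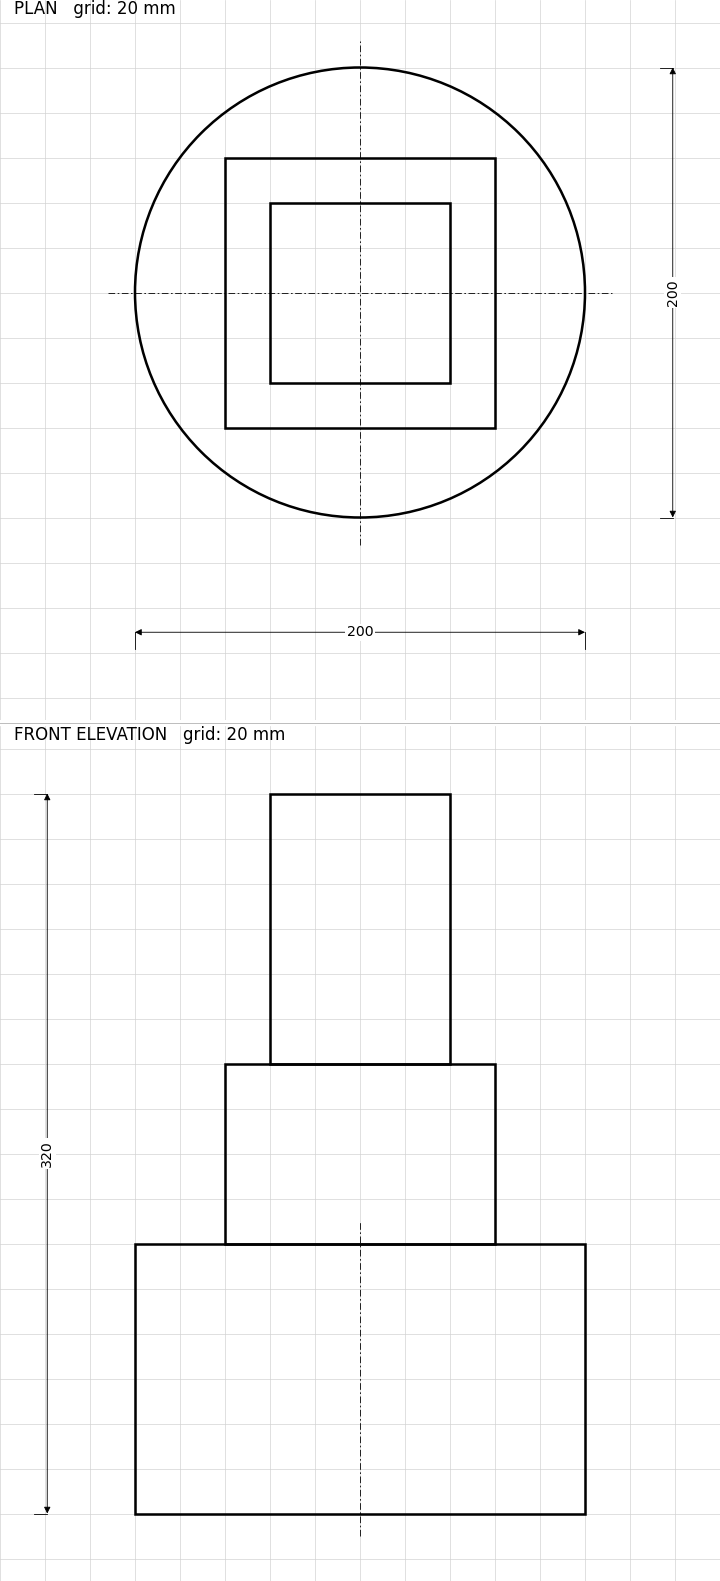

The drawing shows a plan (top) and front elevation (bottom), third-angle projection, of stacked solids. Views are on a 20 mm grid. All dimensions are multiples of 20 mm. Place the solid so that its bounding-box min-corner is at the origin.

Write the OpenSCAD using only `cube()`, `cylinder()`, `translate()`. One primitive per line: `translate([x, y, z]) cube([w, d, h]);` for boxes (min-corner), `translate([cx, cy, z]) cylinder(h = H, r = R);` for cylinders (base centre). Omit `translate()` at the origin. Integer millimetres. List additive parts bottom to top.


translate([100, 100, 0]) cylinder(h = 120, r = 100);
translate([40, 40, 120]) cube([120, 120, 80]);
translate([60, 60, 200]) cube([80, 80, 120]);
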